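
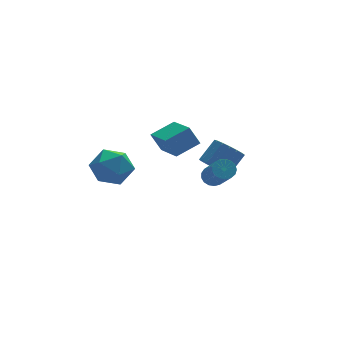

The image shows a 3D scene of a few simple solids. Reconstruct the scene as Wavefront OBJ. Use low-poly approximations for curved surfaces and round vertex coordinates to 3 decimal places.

v 2.098 2.96 0.428
v 2.673 2.408 0.134
v 3.578 2.847 1.079
v 3.002 3.4 1.372
v 2.739 2.744 -0.086
v 3.644 3.183 0.859
v 2.659 3.129 -0.188
v 3.563 3.569 0.757
v 2.449 3.476 -0.149
v 3.354 3.916 0.796
v 2.16 3.704 0.022
v 3.064 4.144 0.967
v 1.856 3.763 0.286
v 2.76 4.202 1.231
v 1.607 3.637 0.582
v 2.512 4.077 1.527
v 1.471 3.356 0.843
v 2.376 3.796 1.788
v 1.478 2.985 1.009
v 2.383 3.424 1.954
v 1.628 2.608 1.042
v 2.532 3.047 1.987
v 1.885 2.311 0.934
v 2.789 2.751 1.878
v 2.19 2.164 0.71
v 3.095 2.603 1.654
v 2.475 2.198 0.421
v 3.38 2.638 1.366
v 1.069 0.012 1.857
v 1.625 -0.075 1.762
v 1.626 -1.638 3.209
v 1.071 -1.552 3.303
v 1.621 0.11 1.963
v 1.622 -1.453 3.409
v 1.49 0.273 2.138
v 1.491 -1.29 3.585
v 1.264 0.376 2.25
v 1.265 -1.187 3.697
v 0.992 0.395 2.271
v 0.993 -1.168 3.718
v 0.739 0.327 2.197
v 0.74 -1.236 3.644
v 0.561 0.186 2.046
v 0.562 -1.377 3.492
v 0.5 0.006 1.85
v 0.501 -1.558 3.297
v 0.569 -0.174 1.657
v 0.57 -1.737 3.104
v 0.753 -0.311 1.509
v 0.754 -1.874 2.956
v 1.009 -0.374 1.441
v 1.01 -1.937 2.888
v 1.28 -0.348 1.468
v 1.281 -1.911 2.915
v 1.502 -0.241 1.584
v 1.503 -1.804 3.031
v 0.105 2.585 1.787
v -0.345 2.876 2.759
v -0.079 4.448 1.144
v -0.529 4.739 2.117
v 1.369 2.881 2.283
v 0.919 3.172 3.256
v 1.185 4.744 1.641
v 0.735 5.035 2.613
v -3.166 3.273 1.792
v -2.315 2.769 2.35
v -3.925 1.631 1.47
v -3.074 1.127 2.028
v -3.83 1.758 2.594
v -3.36 2.773 2.793
v -2.88 1.627 1.027
v -2.41 2.642 1.226
v -2.138 1.752 1.877
v -2.725 1.833 2.846
v -3.515 2.567 0.974
v -4.102 2.648 1.943
f 2 1 5
f 2 5 3
f 3 5 6
f 3 6 4
f 5 1 7
f 5 7 6
f 6 7 8
f 6 8 4
f 7 1 9
f 7 9 8
f 8 9 10
f 8 10 4
f 9 1 11
f 9 11 10
f 10 11 12
f 10 12 4
f 11 1 13
f 11 13 12
f 12 13 14
f 12 14 4
f 13 1 15
f 13 15 14
f 14 15 16
f 14 16 4
f 15 1 17
f 15 17 16
f 16 17 18
f 16 18 4
f 17 1 19
f 17 19 18
f 18 19 20
f 18 20 4
f 19 1 21
f 19 21 20
f 20 21 22
f 20 22 4
f 21 1 23
f 21 23 22
f 22 23 24
f 22 24 4
f 23 1 25
f 23 25 24
f 24 25 26
f 24 26 4
f 25 1 27
f 25 27 26
f 26 27 28
f 26 28 4
f 27 1 2
f 27 2 28
f 28 2 3
f 28 3 4
f 30 29 33
f 30 33 31
f 31 33 34
f 31 34 32
f 33 29 35
f 33 35 34
f 34 35 36
f 34 36 32
f 35 29 37
f 35 37 36
f 36 37 38
f 36 38 32
f 37 29 39
f 37 39 38
f 38 39 40
f 38 40 32
f 39 29 41
f 39 41 40
f 40 41 42
f 40 42 32
f 41 29 43
f 41 43 42
f 42 43 44
f 42 44 32
f 43 29 45
f 43 45 44
f 44 45 46
f 44 46 32
f 45 29 47
f 45 47 46
f 46 47 48
f 46 48 32
f 47 29 49
f 47 49 48
f 48 49 50
f 48 50 32
f 49 29 51
f 49 51 50
f 50 51 52
f 50 52 32
f 51 29 53
f 51 53 52
f 52 53 54
f 52 54 32
f 53 29 55
f 53 55 54
f 54 55 56
f 54 56 32
f 55 29 30
f 55 30 56
f 56 30 31
f 56 31 32
f 58 60 57
f 61 58 57
f 57 60 59
f 59 61 57
f 58 64 60
f 62 58 61
f 62 64 58
f 60 64 59
f 63 61 59
f 59 64 63
f 63 62 61
f 64 62 63
f 65 76 70
f 65 70 66
f 65 66 72
f 65 72 75
f 65 75 76
f 66 70 74
f 70 76 69
f 76 75 67
f 75 72 71
f 72 66 73
f 68 74 69
f 68 69 67
f 68 67 71
f 68 71 73
f 68 73 74
f 69 74 70
f 67 69 76
f 71 67 75
f 73 71 72
f 74 73 66



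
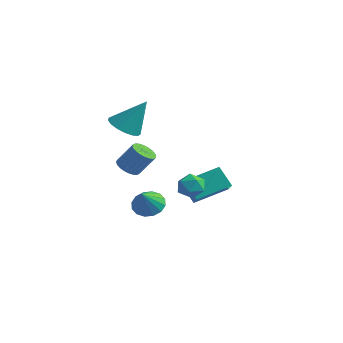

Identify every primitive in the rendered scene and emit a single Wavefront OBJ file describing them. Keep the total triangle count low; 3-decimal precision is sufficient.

v -1.389 -2.632 0.144
v -0.739 -2.815 -0.158
v -0.02 -2.29 1.074
v -0.671 -2.108 1.376
v -0.771 -2.544 -0.254
v -0.053 -2.019 0.978
v -0.898 -2.287 -0.289
v -0.18 -1.762 0.943
v -1.1 -2.083 -0.259
v -0.382 -1.558 0.974
v -1.346 -1.962 -0.167
v -0.627 -1.437 1.065
v -1.598 -1.944 -0.028
v -0.88 -1.419 1.204
v -1.819 -2.03 0.137
v -1.1 -1.505 1.37
v -1.974 -2.208 0.304
v -1.255 -1.683 1.536
v -2.04 -2.45 0.446
v -1.321 -1.925 1.678
v -2.007 -2.721 0.542
v -1.289 -2.196 1.774
v -1.88 -2.978 0.577
v -1.162 -2.453 1.809
v -1.678 -3.182 0.546
v -0.96 -2.657 1.779
v -1.433 -3.303 0.455
v -0.714 -2.778 1.687
v -1.18 -3.321 0.316
v -0.462 -2.796 1.548
v -0.96 -3.235 0.15
v -0.241 -2.71 1.383
v -0.805 -3.057 -0.016
v -0.086 -2.532 1.216
v 2.081 -1.748 -0.021
v 2.818 -0.007 0.744
v 0.685 -0.744 -0.962
v 1.422 0.997 -0.196
v 2.918 -1.617 -1.124
v 3.655 0.124 -0.358
v 1.522 -0.613 -2.064
v 2.259 1.128 -1.299
v 3.192 -2.561 -0.229
v 3.814 -2.023 -0.108
v 3.626 -3.297 0.808
v 4.248 -2.759 0.929
v 3.465 -2.531 1.086
v 3.197 -2.076 0.445
v 4.243 -3.244 0.255
v 3.975 -2.789 -0.386
v 4.463 -2.445 0.191
v 3.982 -2.005 0.705
v 3.458 -3.315 -0.005
v 2.977 -2.875 0.509
v -1.998 -0.775 -3.217
v -1.281 -1.004 -3.796
v -1.342 -1.785 -2.003
v -1.125 -0.608 -3.551
v -1.202 -0.256 -3.216
v -1.493 -0.044 -2.881
v -1.919 -0.027 -2.636
v -2.367 -0.21 -2.547
v -2.715 -0.545 -2.637
v -2.872 -0.941 -2.882
v -2.794 -1.293 -3.217
v -2.504 -1.506 -3.552
v -2.078 -1.523 -3.797
v -1.63 -1.339 -3.886
v -1.715 -2.602 2.961
v -0.791 -2.801 2.632
v -0.885 -1.758 4.779
v -0.879 -2.36 2.467
v -1.158 -1.975 2.416
v -1.565 -1.733 2.489
v -2.006 -1.691 2.67
v -2.38 -1.857 2.918
v -2.602 -2.194 3.176
v -2.62 -2.625 3.384
v -2.431 -3.05 3.495
v -2.078 -3.373 3.484
v -1.642 -3.519 3.353
v -1.222 -3.455 3.132
v -0.915 -3.196 2.872
f 2 1 5
f 2 5 3
f 3 5 6
f 3 6 4
f 5 1 7
f 5 7 6
f 6 7 8
f 6 8 4
f 7 1 9
f 7 9 8
f 8 9 10
f 8 10 4
f 9 1 11
f 9 11 10
f 10 11 12
f 10 12 4
f 11 1 13
f 11 13 12
f 12 13 14
f 12 14 4
f 13 1 15
f 13 15 14
f 14 15 16
f 14 16 4
f 15 1 17
f 15 17 16
f 16 17 18
f 16 18 4
f 17 1 19
f 17 19 18
f 18 19 20
f 18 20 4
f 19 1 21
f 19 21 20
f 20 21 22
f 20 22 4
f 21 1 23
f 21 23 22
f 22 23 24
f 22 24 4
f 23 1 25
f 23 25 24
f 24 25 26
f 24 26 4
f 25 1 27
f 25 27 26
f 26 27 28
f 26 28 4
f 27 1 29
f 27 29 28
f 28 29 30
f 28 30 4
f 29 1 31
f 29 31 30
f 30 31 32
f 30 32 4
f 31 1 33
f 31 33 32
f 32 33 34
f 32 34 4
f 33 1 2
f 33 2 34
f 34 2 3
f 34 3 4
f 36 38 35
f 39 36 35
f 35 38 37
f 37 39 35
f 36 42 38
f 40 36 39
f 40 42 36
f 38 42 37
f 41 39 37
f 37 42 41
f 41 40 39
f 42 40 41
f 43 54 48
f 43 48 44
f 43 44 50
f 43 50 53
f 43 53 54
f 44 48 52
f 48 54 47
f 54 53 45
f 53 50 49
f 50 44 51
f 46 52 47
f 46 47 45
f 46 45 49
f 46 49 51
f 46 51 52
f 47 52 48
f 45 47 54
f 49 45 53
f 51 49 50
f 52 51 44
f 56 55 58
f 56 58 57
f 58 55 59
f 58 59 57
f 59 55 60
f 59 60 57
f 60 55 61
f 60 61 57
f 61 55 62
f 61 62 57
f 62 55 63
f 62 63 57
f 63 55 64
f 63 64 57
f 64 55 65
f 64 65 57
f 65 55 66
f 65 66 57
f 66 55 67
f 66 67 57
f 67 55 68
f 67 68 57
f 68 55 56
f 68 56 57
f 70 69 72
f 70 72 71
f 72 69 73
f 72 73 71
f 73 69 74
f 73 74 71
f 74 69 75
f 74 75 71
f 75 69 76
f 75 76 71
f 76 69 77
f 76 77 71
f 77 69 78
f 77 78 71
f 78 69 79
f 78 79 71
f 79 69 80
f 79 80 71
f 80 69 81
f 80 81 71
f 81 69 82
f 81 82 71
f 82 69 83
f 82 83 71
f 83 69 70
f 83 70 71



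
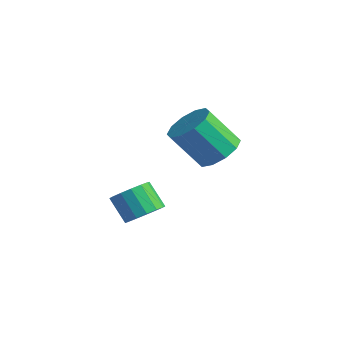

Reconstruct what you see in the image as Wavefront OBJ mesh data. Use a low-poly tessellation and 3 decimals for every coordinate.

v 1.354 -0.057 -1.866
v 1.846 -0.39 -1.443
v 1.099 -0.437 -0.61
v 0.606 -0.103 -1.034
v 1.895 -0.021 -1.378
v 1.148 -0.068 -0.545
v 1.799 0.339 -1.444
v 1.052 0.292 -0.612
v 1.584 0.592 -1.623
v 0.836 0.545 -0.791
v 1.307 0.672 -1.868
v 0.559 0.625 -1.035
v 1.042 0.556 -2.112
v 0.295 0.51 -1.279
v 0.861 0.277 -2.29
v 0.114 0.23 -1.457
v 0.812 -0.092 -2.355
v 0.065 -0.139 -1.522
v 0.908 -0.452 -2.288
v 0.161 -0.499 -1.456
v 1.124 -0.705 -2.109
v 0.376 -0.752 -1.277
v 1.401 -0.785 -1.865
v 0.653 -0.832 -1.032
v 1.665 -0.67 -1.621
v 0.918 -0.716 -0.788
v 3.048 1.615 1.22
v 3.519 0.92 1.091
v 2.824 0.21 2.37
v 2.352 0.905 2.5
v 3.785 1.239 1.412
v 3.09 0.529 2.692
v 3.77 1.701 1.661
v 3.074 0.991 2.94
v 3.478 2.131 1.741
v 2.783 1.421 3.02
v 3.022 2.364 1.622
v 2.327 1.654 2.901
v 2.576 2.31 1.35
v 1.881 1.6 2.629
v 2.31 1.991 1.028
v 1.615 1.281 2.308
v 2.326 1.529 0.78
v 1.63 0.819 2.059
v 2.617 1.099 0.7
v 1.922 0.389 1.979
v 3.073 0.866 0.819
v 2.378 0.156 2.098
f 2 1 5
f 2 5 3
f 3 5 6
f 3 6 4
f 5 1 7
f 5 7 6
f 6 7 8
f 6 8 4
f 7 1 9
f 7 9 8
f 8 9 10
f 8 10 4
f 9 1 11
f 9 11 10
f 10 11 12
f 10 12 4
f 11 1 13
f 11 13 12
f 12 13 14
f 12 14 4
f 13 1 15
f 13 15 14
f 14 15 16
f 14 16 4
f 15 1 17
f 15 17 16
f 16 17 18
f 16 18 4
f 17 1 19
f 17 19 18
f 18 19 20
f 18 20 4
f 19 1 21
f 19 21 20
f 20 21 22
f 20 22 4
f 21 1 23
f 21 23 22
f 22 23 24
f 22 24 4
f 23 1 25
f 23 25 24
f 24 25 26
f 24 26 4
f 25 1 2
f 25 2 26
f 26 2 3
f 26 3 4
f 28 27 31
f 28 31 29
f 29 31 32
f 29 32 30
f 31 27 33
f 31 33 32
f 32 33 34
f 32 34 30
f 33 27 35
f 33 35 34
f 34 35 36
f 34 36 30
f 35 27 37
f 35 37 36
f 36 37 38
f 36 38 30
f 37 27 39
f 37 39 38
f 38 39 40
f 38 40 30
f 39 27 41
f 39 41 40
f 40 41 42
f 40 42 30
f 41 27 43
f 41 43 42
f 42 43 44
f 42 44 30
f 43 27 45
f 43 45 44
f 44 45 46
f 44 46 30
f 45 27 47
f 45 47 46
f 46 47 48
f 46 48 30
f 47 27 28
f 47 28 48
f 48 28 29
f 48 29 30



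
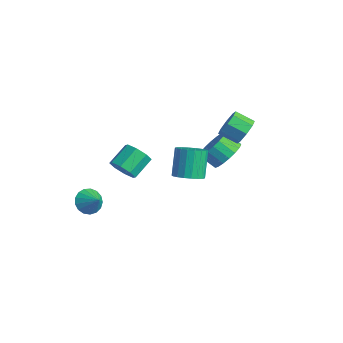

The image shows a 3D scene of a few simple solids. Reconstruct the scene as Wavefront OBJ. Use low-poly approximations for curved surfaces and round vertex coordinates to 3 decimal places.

v 0.873 2.939 2.124
v 1.474 2.553 2.527
v 0.708 1.914 3.058
v 0.107 2.301 2.656
v 1.265 3.059 2.834
v 0.5 2.42 3.366
v 0.827 3.495 2.726
v 0.061 2.856 3.257
v 0.415 3.605 2.265
v -0.351 2.966 2.796
v 0.272 3.326 1.722
v -0.494 2.687 2.253
v 0.48 2.82 1.414
v -0.285 2.181 1.946
v 0.919 2.384 1.523
v 0.153 1.745 2.054
v 1.331 2.274 1.984
v 0.565 1.635 2.515
v -3.309 -1.819 -1.513
v -2.528 -1.815 -1.203
v -2.83 -0.657 -0.457
v -3.611 -0.661 -0.767
v -2.578 -1.478 -1.747
v -2.88 -0.319 -1.002
v -3.057 -1.34 -2.155
v -3.358 -0.182 -1.41
v -3.683 -1.483 -2.186
v -3.984 -0.325 -1.441
v -4.09 -1.823 -1.823
v -4.392 -0.665 -1.077
v -4.04 -2.161 -1.278
v -4.342 -1.002 -0.533
v -3.562 -2.298 -0.87
v -3.863 -1.14 -0.125
v -2.936 -2.155 -0.839
v -3.237 -0.997 -0.094
v -3.988 -3.481 -3.752
v -3.502 -3.698 -4.375
v -3.092 -3.379 -3.088
v -3.524 -3.307 -4.405
v -3.653 -2.957 -4.285
v -3.859 -2.726 -4.043
v -4.094 -2.669 -3.735
v -4.305 -2.797 -3.43
v -4.444 -3.083 -3.199
v -4.478 -3.46 -3.094
v -4.399 -3.841 -3.14
v -4.227 -4.141 -3.327
v -4 -4.289 -3.61
v -3.77 -4.252 -3.926
v -3.59 -4.039 -4.203
v -1.242 3.339 -1.184
v -0.566 2.589 -1.046
v -1.281 2.071 -0.357
v -1.958 2.821 -0.496
v -0.46 2.882 -0.716
v -1.175 2.364 -0.027
v -0.51 3.266 -0.479
v -1.225 2.748 0.21
v -0.704 3.664 -0.381
v -1.419 3.146 0.308
v -1.005 3.998 -0.443
v -1.72 3.48 0.246
v -1.353 4.201 -0.651
v -2.069 3.683 0.038
v -1.68 4.234 -0.965
v -2.395 3.716 -0.276
v -1.919 4.089 -1.323
v -2.634 3.571 -0.634
v -2.025 3.796 -1.653
v -2.74 3.278 -0.964
v -1.975 3.412 -1.89
v -2.69 2.894 -1.201
v -1.781 3.014 -1.988
v -2.496 2.496 -1.299
v -1.48 2.68 -1.926
v -2.195 2.162 -1.237
v -1.131 2.477 -1.718
v -1.847 1.959 -1.029
v -0.805 2.444 -1.404
v -1.52 1.926 -0.715
v 1.714 -1.076 0.928
v 2.215 -0.429 0.878
v 1.567 0.183 2.302
v 1.066 -0.464 2.352
v 1.919 -0.317 0.695
v 1.272 0.295 2.12
v 1.583 -0.355 0.559
v 0.935 0.256 1.983
v 1.273 -0.536 0.496
v 0.625 0.075 1.92
v 1.05 -0.824 0.518
v 0.402 -0.213 1.942
v 0.958 -1.162 0.621
v 0.31 -0.551 2.046
v 1.017 -1.483 0.785
v 0.369 -0.871 2.21
v 1.213 -1.723 0.978
v 0.565 -1.111 2.402
v 1.508 -1.835 1.16
v 0.861 -1.223 2.585
v 1.845 -1.796 1.297
v 1.197 -1.185 2.721
v 2.155 -1.615 1.36
v 1.507 -1.004 2.784
v 2.378 -1.327 1.338
v 1.73 -0.716 2.762
v 2.47 -0.989 1.234
v 1.822 -0.378 2.659
v 2.411 -0.669 1.07
v 1.763 -0.057 2.495
f 2 1 5
f 2 5 3
f 3 5 6
f 3 6 4
f 5 1 7
f 5 7 6
f 6 7 8
f 6 8 4
f 7 1 9
f 7 9 8
f 8 9 10
f 8 10 4
f 9 1 11
f 9 11 10
f 10 11 12
f 10 12 4
f 11 1 13
f 11 13 12
f 12 13 14
f 12 14 4
f 13 1 15
f 13 15 14
f 14 15 16
f 14 16 4
f 15 1 17
f 15 17 16
f 16 17 18
f 16 18 4
f 17 1 2
f 17 2 18
f 18 2 3
f 18 3 4
f 20 19 23
f 20 23 21
f 21 23 24
f 21 24 22
f 23 19 25
f 23 25 24
f 24 25 26
f 24 26 22
f 25 19 27
f 25 27 26
f 26 27 28
f 26 28 22
f 27 19 29
f 27 29 28
f 28 29 30
f 28 30 22
f 29 19 31
f 29 31 30
f 30 31 32
f 30 32 22
f 31 19 33
f 31 33 32
f 32 33 34
f 32 34 22
f 33 19 35
f 33 35 34
f 34 35 36
f 34 36 22
f 35 19 20
f 35 20 36
f 36 20 21
f 36 21 22
f 38 37 40
f 38 40 39
f 40 37 41
f 40 41 39
f 41 37 42
f 41 42 39
f 42 37 43
f 42 43 39
f 43 37 44
f 43 44 39
f 44 37 45
f 44 45 39
f 45 37 46
f 45 46 39
f 46 37 47
f 46 47 39
f 47 37 48
f 47 48 39
f 48 37 49
f 48 49 39
f 49 37 50
f 49 50 39
f 50 37 51
f 50 51 39
f 51 37 38
f 51 38 39
f 53 52 56
f 53 56 54
f 54 56 57
f 54 57 55
f 56 52 58
f 56 58 57
f 57 58 59
f 57 59 55
f 58 52 60
f 58 60 59
f 59 60 61
f 59 61 55
f 60 52 62
f 60 62 61
f 61 62 63
f 61 63 55
f 62 52 64
f 62 64 63
f 63 64 65
f 63 65 55
f 64 52 66
f 64 66 65
f 65 66 67
f 65 67 55
f 66 52 68
f 66 68 67
f 67 68 69
f 67 69 55
f 68 52 70
f 68 70 69
f 69 70 71
f 69 71 55
f 70 52 72
f 70 72 71
f 71 72 73
f 71 73 55
f 72 52 74
f 72 74 73
f 73 74 75
f 73 75 55
f 74 52 76
f 74 76 75
f 75 76 77
f 75 77 55
f 76 52 78
f 76 78 77
f 77 78 79
f 77 79 55
f 78 52 80
f 78 80 79
f 79 80 81
f 79 81 55
f 80 52 53
f 80 53 81
f 81 53 54
f 81 54 55
f 83 82 86
f 83 86 84
f 84 86 87
f 84 87 85
f 86 82 88
f 86 88 87
f 87 88 89
f 87 89 85
f 88 82 90
f 88 90 89
f 89 90 91
f 89 91 85
f 90 82 92
f 90 92 91
f 91 92 93
f 91 93 85
f 92 82 94
f 92 94 93
f 93 94 95
f 93 95 85
f 94 82 96
f 94 96 95
f 95 96 97
f 95 97 85
f 96 82 98
f 96 98 97
f 97 98 99
f 97 99 85
f 98 82 100
f 98 100 99
f 99 100 101
f 99 101 85
f 100 82 102
f 100 102 101
f 101 102 103
f 101 103 85
f 102 82 104
f 102 104 103
f 103 104 105
f 103 105 85
f 104 82 106
f 104 106 105
f 105 106 107
f 105 107 85
f 106 82 108
f 106 108 107
f 107 108 109
f 107 109 85
f 108 82 110
f 108 110 109
f 109 110 111
f 109 111 85
f 110 82 83
f 110 83 111
f 111 83 84
f 111 84 85



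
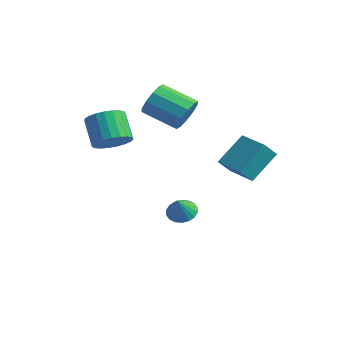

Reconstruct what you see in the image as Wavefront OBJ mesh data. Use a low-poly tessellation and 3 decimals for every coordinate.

v 2.819 2.989 -0.348
v 2.633 2.228 0.561
v 3.049 4.605 1.052
v 2.864 3.843 1.961
v 4.616 2.657 -0.261
v 4.431 1.895 0.648
v 4.847 4.272 1.139
v 4.661 3.511 2.048
v -1.335 -1.405 1.962
v -0.495 -1.16 2.612
v -1.646 -0.549 3.868
v -2.485 -0.795 3.218
v -0.547 -0.776 2.377
v -1.698 -0.165 3.633
v -0.736 -0.501 2.07
v -1.887 0.11 3.327
v -1.028 -0.382 1.745
v -2.179 0.229 3.001
v -1.373 -0.44 1.457
v -2.524 0.171 2.713
v -1.712 -0.665 1.256
v -2.863 -0.054 2.513
v -1.985 -1.018 1.178
v -3.136 -0.407 2.434
v -2.146 -1.438 1.235
v -3.297 -0.827 2.491
v -2.166 -1.852 1.417
v -3.317 -1.242 2.674
v -2.043 -2.189 1.694
v -3.194 -1.579 2.951
v -1.797 -2.391 2.017
v -2.948 -1.78 3.274
v -1.471 -2.422 2.331
v -2.622 -1.811 3.587
v -1.122 -2.277 2.58
v -2.273 -1.666 3.837
v -0.809 -1.982 2.723
v -1.96 -1.371 3.98
v -0.587 -1.587 2.734
v -1.738 -0.976 3.991
v -0.568 3.389 2.411
v -0.035 2.864 3.19
v -1.939 2.206 4.048
v -2.472 2.731 3.269
v -0.154 3.485 3.404
v -2.058 2.827 4.262
v -0.43 4.07 3.238
v -2.335 3.412 4.096
v -0.76 4.394 2.756
v -2.664 3.736 3.615
v -1.016 4.335 2.143
v -2.92 3.677 3.001
v -1.101 3.914 1.632
v -3.005 3.256 2.49
v -0.982 3.293 1.418
v -2.886 2.635 2.276
v -0.705 2.708 1.584
v -2.61 2.05 2.442
v -0.376 2.384 2.065
v -2.28 1.726 2.924
v -0.12 2.443 2.679
v -2.024 1.785 3.537
v 0.385 1.95 -3.954
v 1.148 2.343 -3.904
v 0.655 1.27 -2.726
v 0.916 2.585 -3.719
v 0.579 2.701 -3.581
v 0.203 2.668 -3.516
v -0.137 2.493 -3.538
v -0.373 2.211 -3.643
v -0.46 1.877 -3.809
v -0.379 1.558 -4.004
v -0.146 1.316 -4.189
v 0.191 1.2 -4.327
v 0.567 1.233 -4.392
v 0.907 1.408 -4.37
v 1.143 1.69 -4.265
v 1.229 2.024 -4.099
f 2 4 1
f 5 2 1
f 1 4 3
f 3 5 1
f 2 8 4
f 6 2 5
f 6 8 2
f 4 8 3
f 7 5 3
f 3 8 7
f 7 6 5
f 8 6 7
f 10 9 13
f 10 13 11
f 11 13 14
f 11 14 12
f 13 9 15
f 13 15 14
f 14 15 16
f 14 16 12
f 15 9 17
f 15 17 16
f 16 17 18
f 16 18 12
f 17 9 19
f 17 19 18
f 18 19 20
f 18 20 12
f 19 9 21
f 19 21 20
f 20 21 22
f 20 22 12
f 21 9 23
f 21 23 22
f 22 23 24
f 22 24 12
f 23 9 25
f 23 25 24
f 24 25 26
f 24 26 12
f 25 9 27
f 25 27 26
f 26 27 28
f 26 28 12
f 27 9 29
f 27 29 28
f 28 29 30
f 28 30 12
f 29 9 31
f 29 31 30
f 30 31 32
f 30 32 12
f 31 9 33
f 31 33 32
f 32 33 34
f 32 34 12
f 33 9 35
f 33 35 34
f 34 35 36
f 34 36 12
f 35 9 37
f 35 37 36
f 36 37 38
f 36 38 12
f 37 9 39
f 37 39 38
f 38 39 40
f 38 40 12
f 39 9 10
f 39 10 40
f 40 10 11
f 40 11 12
f 42 41 45
f 42 45 43
f 43 45 46
f 43 46 44
f 45 41 47
f 45 47 46
f 46 47 48
f 46 48 44
f 47 41 49
f 47 49 48
f 48 49 50
f 48 50 44
f 49 41 51
f 49 51 50
f 50 51 52
f 50 52 44
f 51 41 53
f 51 53 52
f 52 53 54
f 52 54 44
f 53 41 55
f 53 55 54
f 54 55 56
f 54 56 44
f 55 41 57
f 55 57 56
f 56 57 58
f 56 58 44
f 57 41 59
f 57 59 58
f 58 59 60
f 58 60 44
f 59 41 61
f 59 61 60
f 60 61 62
f 60 62 44
f 61 41 42
f 61 42 62
f 62 42 43
f 62 43 44
f 64 63 66
f 64 66 65
f 66 63 67
f 66 67 65
f 67 63 68
f 67 68 65
f 68 63 69
f 68 69 65
f 69 63 70
f 69 70 65
f 70 63 71
f 70 71 65
f 71 63 72
f 71 72 65
f 72 63 73
f 72 73 65
f 73 63 74
f 73 74 65
f 74 63 75
f 74 75 65
f 75 63 76
f 75 76 65
f 76 63 77
f 76 77 65
f 77 63 78
f 77 78 65
f 78 63 64
f 78 64 65



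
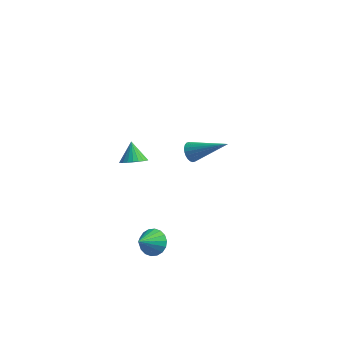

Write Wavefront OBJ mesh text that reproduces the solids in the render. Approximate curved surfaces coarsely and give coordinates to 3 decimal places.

v 2.129 3.429 -2.151
v 2.409 3.639 -2.613
v 3.951 3.471 -1.029
v 2.342 3.83 -2.512
v 2.243 3.959 -2.355
v 2.126 4.008 -2.168
v 2.01 3.969 -1.978
v 1.912 3.848 -1.814
v 1.847 3.662 -1.701
v 1.825 3.441 -1.657
v 1.849 3.218 -1.688
v 1.916 3.028 -1.79
v 2.016 2.898 -1.946
v 2.132 2.849 -2.134
v 2.249 2.888 -2.324
v 2.347 3.01 -2.488
v 2.411 3.195 -2.601
v 2.433 3.416 -2.645
v 1.152 -2.625 2.826
v 1.762 -2.605 3.052
v 0.848 -1.975 3.594
v 1.763 -2.411 2.888
v 1.672 -2.25 2.715
v 1.501 -2.145 2.559
v 1.277 -2.114 2.444
v 1.035 -2.16 2.387
v 0.81 -2.277 2.397
v 0.637 -2.447 2.472
v 0.543 -2.644 2.601
v 0.541 -2.838 2.765
v 0.633 -2.999 2.938
v 0.803 -3.104 3.094
v 1.027 -3.135 3.209
v 1.27 -3.089 3.266
v 1.495 -2.972 3.256
v 1.667 -2.802 3.181
v 1.888 -2.233 -3.691
v 2.559 -2.218 -3.38
v 1.472 -3.167 -2.749
v 2.398 -1.982 -3.217
v 2.136 -1.796 -3.147
v 1.824 -1.696 -3.185
v 1.525 -1.702 -3.323
v 1.298 -1.813 -3.534
v 1.188 -2.008 -3.776
v 1.216 -2.247 -4.001
v 1.377 -2.483 -4.164
v 1.64 -2.669 -4.234
v 1.951 -2.769 -4.196
v 2.25 -2.763 -4.058
v 2.477 -2.652 -3.847
v 2.588 -2.457 -3.605
f 2 1 4
f 2 4 3
f 4 1 5
f 4 5 3
f 5 1 6
f 5 6 3
f 6 1 7
f 6 7 3
f 7 1 8
f 7 8 3
f 8 1 9
f 8 9 3
f 9 1 10
f 9 10 3
f 10 1 11
f 10 11 3
f 11 1 12
f 11 12 3
f 12 1 13
f 12 13 3
f 13 1 14
f 13 14 3
f 14 1 15
f 14 15 3
f 15 1 16
f 15 16 3
f 16 1 17
f 16 17 3
f 17 1 18
f 17 18 3
f 18 1 2
f 18 2 3
f 20 19 22
f 20 22 21
f 22 19 23
f 22 23 21
f 23 19 24
f 23 24 21
f 24 19 25
f 24 25 21
f 25 19 26
f 25 26 21
f 26 19 27
f 26 27 21
f 27 19 28
f 27 28 21
f 28 19 29
f 28 29 21
f 29 19 30
f 29 30 21
f 30 19 31
f 30 31 21
f 31 19 32
f 31 32 21
f 32 19 33
f 32 33 21
f 33 19 34
f 33 34 21
f 34 19 35
f 34 35 21
f 35 19 36
f 35 36 21
f 36 19 20
f 36 20 21
f 38 37 40
f 38 40 39
f 40 37 41
f 40 41 39
f 41 37 42
f 41 42 39
f 42 37 43
f 42 43 39
f 43 37 44
f 43 44 39
f 44 37 45
f 44 45 39
f 45 37 46
f 45 46 39
f 46 37 47
f 46 47 39
f 47 37 48
f 47 48 39
f 48 37 49
f 48 49 39
f 49 37 50
f 49 50 39
f 50 37 51
f 50 51 39
f 51 37 52
f 51 52 39
f 52 37 38
f 52 38 39



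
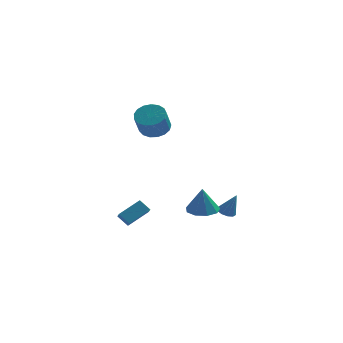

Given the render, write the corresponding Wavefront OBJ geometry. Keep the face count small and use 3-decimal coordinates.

v -3.507 2.511 -3.811
v -3.328 1.863 -3.341
v -2.412 3.379 -3.032
v -2.233 2.732 -2.562
v -2.867 2.248 -4.418
v -2.688 1.601 -3.948
v -1.772 3.117 -3.639
v -1.593 2.469 -3.169
v 1.49 1.787 -2.69
v 2.14 2.53 -2.605
v 1.47 1.613 -1.01
v 1.508 2.772 -2.588
v 0.867 2.553 -2.618
v 0.518 1.976 -2.683
v 0.624 1.311 -2.75
v 1.135 0.869 -2.79
v 1.812 0.856 -2.783
v 2.339 1.279 -2.733
v 2.468 1.94 -2.663
v -1.348 2.755 3.317
v -0.715 2.152 2.97
v -0.879 1.263 4.216
v -1.512 1.865 4.563
v -0.468 2.442 3.209
v -0.632 1.552 4.456
v -0.422 2.804 3.473
v -0.586 1.914 4.72
v -0.589 3.154 3.701
v -0.753 2.264 4.948
v -0.929 3.413 3.841
v -1.093 2.523 5.088
v -1.365 3.521 3.861
v -1.529 2.631 5.108
v -1.798 3.454 3.756
v -1.961 2.564 5.003
v -2.127 3.226 3.551
v -2.291 2.336 4.797
v -2.278 2.891 3.292
v -2.442 2.001 4.538
v -2.216 2.524 3.038
v -2.38 1.635 4.285
v -1.955 2.211 2.849
v -2.119 1.321 4.095
v -1.555 2.022 2.766
v -1.719 1.132 4.013
v -1.108 2.001 2.81
v -1.271 1.111 4.056
v 2.698 3.334 -3.494
v 3.256 3.307 -3.739
v 3.302 3.186 -2.106
v 3.178 3.668 -3.667
v 2.917 3.902 -3.528
v 2.573 3.919 -3.376
v 2.276 3.713 -3.27
v 2.141 3.361 -3.248
v 2.218 3 -3.321
v 2.48 2.766 -3.459
v 2.824 2.749 -3.611
v 3.121 2.955 -3.718
f 2 4 1
f 5 2 1
f 1 4 3
f 3 5 1
f 2 8 4
f 6 2 5
f 6 8 2
f 4 8 3
f 7 5 3
f 3 8 7
f 7 6 5
f 8 6 7
f 10 9 12
f 10 12 11
f 12 9 13
f 12 13 11
f 13 9 14
f 13 14 11
f 14 9 15
f 14 15 11
f 15 9 16
f 15 16 11
f 16 9 17
f 16 17 11
f 17 9 18
f 17 18 11
f 18 9 19
f 18 19 11
f 19 9 10
f 19 10 11
f 21 20 24
f 21 24 22
f 22 24 25
f 22 25 23
f 24 20 26
f 24 26 25
f 25 26 27
f 25 27 23
f 26 20 28
f 26 28 27
f 27 28 29
f 27 29 23
f 28 20 30
f 28 30 29
f 29 30 31
f 29 31 23
f 30 20 32
f 30 32 31
f 31 32 33
f 31 33 23
f 32 20 34
f 32 34 33
f 33 34 35
f 33 35 23
f 34 20 36
f 34 36 35
f 35 36 37
f 35 37 23
f 36 20 38
f 36 38 37
f 37 38 39
f 37 39 23
f 38 20 40
f 38 40 39
f 39 40 41
f 39 41 23
f 40 20 42
f 40 42 41
f 41 42 43
f 41 43 23
f 42 20 44
f 42 44 43
f 43 44 45
f 43 45 23
f 44 20 46
f 44 46 45
f 45 46 47
f 45 47 23
f 46 20 21
f 46 21 47
f 47 21 22
f 47 22 23
f 49 48 51
f 49 51 50
f 51 48 52
f 51 52 50
f 52 48 53
f 52 53 50
f 53 48 54
f 53 54 50
f 54 48 55
f 54 55 50
f 55 48 56
f 55 56 50
f 56 48 57
f 56 57 50
f 57 48 58
f 57 58 50
f 58 48 59
f 58 59 50
f 59 48 49
f 59 49 50



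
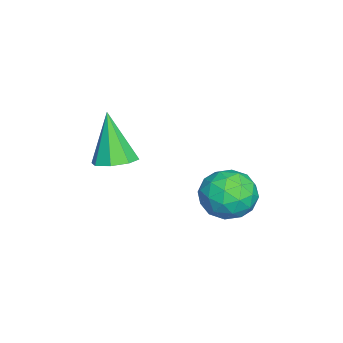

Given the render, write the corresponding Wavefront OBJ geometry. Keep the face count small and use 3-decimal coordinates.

v -0.8 2.403 -1.949
v -0.055 2.366 -1.253
v -0.865 0.754 -1.967
v -0.12 0.717 -1.271
v -1.043 1.066 -1.012
v -1.003 2.085 -1.001
v 0.083 1.035 -2.219
v 0.123 2.054 -2.208
v 0.49 1.52 -1.42
v -0.205 1.54 -0.674
v -0.715 1.58 -2.546
v -1.41 1.6 -1.8
v -0.421 2.529 -1.599
v -0.499 0.591 -1.621
v -1.041 0.796 -1.469
v -0.603 0.774 -1.06
v -0.979 2.364 -1.451
v -0.541 2.342 -1.042
v -1.122 1.579 -0.901
v -0.379 0.778 -2.178
v 0.059 0.756 -1.769
v -0.317 2.346 -2.16
v 0.121 2.324 -1.751
v 0.202 1.541 -2.319
v 0.337 2.01 -1.288
v 0.298 1.041 -1.299
v 0.418 1.228 -1.856
v 0.441 1.827 -1.849
v -0.072 2.022 -0.85
v -0.111 1.052 -0.861
v -0.653 1.258 -0.709
v -0.629 1.857 -0.702
v 0.248 1.525 -0.948
v -0.809 2.068 -2.359
v -0.848 1.098 -2.37
v -0.291 1.263 -2.518
v -0.267 1.862 -2.511
v -1.218 2.079 -1.921
v -1.257 1.11 -1.932
v -1.361 1.293 -1.371
v -1.338 1.892 -1.364
v -1.168 1.595 -2.272
v -0.132 -1.947 -0.209
v 0.405 -2.479 -0.128
v -0.768 -2.313 1.609
v 0.586 -1.953 0.042
v 0.347 -1.423 0.065
v -0.172 -1.2 -0.072
v -0.668 -1.414 -0.289
v -0.849 -1.94 -0.459
v -0.61 -2.47 -0.482
v -0.091 -2.693 -0.345
f 1 38 17
f 38 12 41
f 17 41 6
f 38 41 17
f 1 17 13
f 17 6 18
f 13 18 2
f 17 18 13
f 1 13 22
f 13 2 23
f 22 23 8
f 13 23 22
f 1 22 34
f 22 8 37
f 34 37 11
f 22 37 34
f 1 34 38
f 34 11 42
f 38 42 12
f 34 42 38
f 2 18 29
f 18 6 32
f 29 32 10
f 18 32 29
f 6 41 19
f 41 12 40
f 19 40 5
f 41 40 19
f 12 42 39
f 42 11 35
f 39 35 3
f 42 35 39
f 11 37 36
f 37 8 24
f 36 24 7
f 37 24 36
f 8 23 28
f 23 2 25
f 28 25 9
f 23 25 28
f 4 30 16
f 30 10 31
f 16 31 5
f 30 31 16
f 4 16 14
f 16 5 15
f 14 15 3
f 16 15 14
f 4 14 21
f 14 3 20
f 21 20 7
f 14 20 21
f 4 21 26
f 21 7 27
f 26 27 9
f 21 27 26
f 4 26 30
f 26 9 33
f 30 33 10
f 26 33 30
f 5 31 19
f 31 10 32
f 19 32 6
f 31 32 19
f 3 15 39
f 15 5 40
f 39 40 12
f 15 40 39
f 7 20 36
f 20 3 35
f 36 35 11
f 20 35 36
f 9 27 28
f 27 7 24
f 28 24 8
f 27 24 28
f 10 33 29
f 33 9 25
f 29 25 2
f 33 25 29
f 44 43 46
f 44 46 45
f 46 43 47
f 46 47 45
f 47 43 48
f 47 48 45
f 48 43 49
f 48 49 45
f 49 43 50
f 49 50 45
f 50 43 51
f 50 51 45
f 51 43 52
f 51 52 45
f 52 43 44
f 52 44 45



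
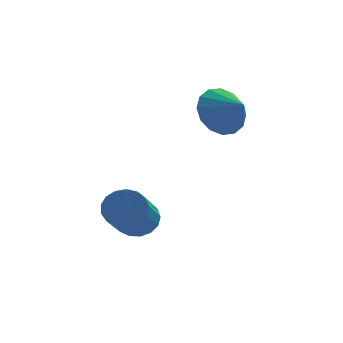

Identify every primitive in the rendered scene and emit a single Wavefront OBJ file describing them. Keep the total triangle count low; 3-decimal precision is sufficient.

v 2.407 0.771 0.908
v 3.16 0.875 0.169
v 3.093 -0.051 1.492
v 3.283 1.249 0.551
v 3.172 1.495 1.029
v 2.855 1.547 1.474
v 2.419 1.391 1.768
v 1.979 1.069 1.831
v 1.654 0.667 1.647
v 1.531 0.293 1.265
v 1.642 0.047 0.787
v 1.959 -0.005 0.342
v 2.395 0.151 0.048
v 2.835 0.473 -0.015
v -0.548 -1.5 -3.092
v -0.103 -1.968 -3.548
v -0.547 -3.567 -2.345
v -0.992 -3.1 -1.888
v 0.139 -1.839 -3.288
v -0.305 -3.438 -2.084
v 0.223 -1.632 -2.982
v -0.221 -3.231 -1.779
v 0.131 -1.396 -2.702
v -0.313 -2.995 -1.499
v -0.116 -1.183 -2.511
v -0.56 -2.782 -1.308
v -0.463 -1.043 -2.453
v -0.907 -2.642 -1.25
v -0.829 -1.008 -2.541
v -1.273 -2.607 -1.338
v -1.13 -1.086 -2.756
v -1.575 -2.685 -1.552
v -1.299 -1.258 -3.047
v -1.743 -2.857 -1.844
v -1.295 -1.486 -3.349
v -1.739 -3.086 -2.145
v -1.12 -1.718 -3.591
v -1.564 -3.317 -2.388
v -0.814 -1.899 -3.72
v -1.258 -3.498 -2.516
v -0.447 -1.989 -3.704
v -0.891 -3.588 -2.501
f 2 1 4
f 2 4 3
f 4 1 5
f 4 5 3
f 5 1 6
f 5 6 3
f 6 1 7
f 6 7 3
f 7 1 8
f 7 8 3
f 8 1 9
f 8 9 3
f 9 1 10
f 9 10 3
f 10 1 11
f 10 11 3
f 11 1 12
f 11 12 3
f 12 1 13
f 12 13 3
f 13 1 14
f 13 14 3
f 14 1 2
f 14 2 3
f 16 15 19
f 16 19 17
f 17 19 20
f 17 20 18
f 19 15 21
f 19 21 20
f 20 21 22
f 20 22 18
f 21 15 23
f 21 23 22
f 22 23 24
f 22 24 18
f 23 15 25
f 23 25 24
f 24 25 26
f 24 26 18
f 25 15 27
f 25 27 26
f 26 27 28
f 26 28 18
f 27 15 29
f 27 29 28
f 28 29 30
f 28 30 18
f 29 15 31
f 29 31 30
f 30 31 32
f 30 32 18
f 31 15 33
f 31 33 32
f 32 33 34
f 32 34 18
f 33 15 35
f 33 35 34
f 34 35 36
f 34 36 18
f 35 15 37
f 35 37 36
f 36 37 38
f 36 38 18
f 37 15 39
f 37 39 38
f 38 39 40
f 38 40 18
f 39 15 41
f 39 41 40
f 40 41 42
f 40 42 18
f 41 15 16
f 41 16 42
f 42 16 17
f 42 17 18



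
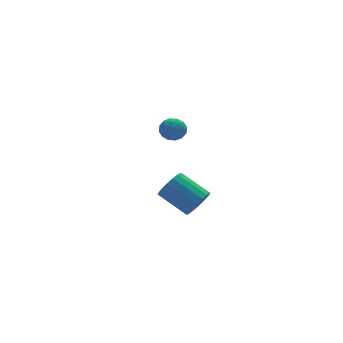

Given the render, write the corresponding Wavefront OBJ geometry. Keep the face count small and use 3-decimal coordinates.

v 0.812 -4.223 2.671
v 1.641 -4.011 3.189
v 0.617 -2.486 4.206
v -0.212 -2.697 3.689
v 1.678 -3.748 2.832
v 0.653 -2.223 3.849
v 1.543 -3.579 2.443
v 0.518 -2.054 3.46
v 1.263 -3.538 2.099
v 0.239 -2.013 3.116
v 0.894 -3.632 1.869
v -0.13 -2.107 2.886
v 0.509 -3.843 1.797
v -0.515 -2.318 2.814
v 0.184 -4.129 1.899
v -0.841 -2.604 2.916
v -0.017 -4.434 2.154
v -1.041 -2.909 3.171
v -0.053 -4.697 2.511
v -1.078 -3.172 3.528
v 0.082 -4.866 2.9
v -0.943 -3.341 3.917
v 0.361 -4.907 3.244
v -0.663 -3.382 4.261
v 0.73 -4.813 3.474
v -0.294 -3.288 4.491
v 1.115 -4.602 3.546
v 0.091 -3.077 4.563
v 1.441 -4.316 3.444
v 0.416 -2.791 4.461
v 2.21 4.046 3.669
v 2.707 4.415 4.299
v 3.313 3.225 3.281
v 3.81 3.594 3.911
v 3.139 3.063 4.131
v 2.457 3.571 4.371
v 3.563 4.069 3.209
v 2.881 4.577 3.449
v 3.543 4.429 4.015
v 3.28 3.808 4.585
v 2.74 3.832 2.995
v 2.477 3.211 3.565
v 2.362 4.303 4.018
v 3.658 3.337 3.562
v 3.264 3.025 3.691
v 3.556 3.242 4.062
v 2.215 3.807 4.06
v 2.507 4.024 4.431
v 2.76 3.229 4.332
v 3.513 3.616 3.149
v 3.805 3.833 3.52
v 2.464 4.398 3.518
v 2.756 4.615 3.889
v 3.26 4.411 3.248
v 3.145 4.528 4.222
v 3.793 4.045 3.994
v 3.648 4.324 3.581
v 3.248 4.623 3.722
v 2.991 4.163 4.557
v 3.639 3.68 4.329
v 3.245 3.368 4.458
v 2.844 3.667 4.599
v 3.482 4.171 4.39
v 2.381 3.96 3.251
v 3.029 3.477 3.023
v 3.176 3.973 2.981
v 2.775 4.272 3.122
v 2.227 3.595 3.586
v 2.875 3.112 3.358
v 2.772 3.017 3.858
v 2.372 3.316 3.999
v 2.538 3.469 3.19
f 2 1 5
f 2 5 3
f 3 5 6
f 3 6 4
f 5 1 7
f 5 7 6
f 6 7 8
f 6 8 4
f 7 1 9
f 7 9 8
f 8 9 10
f 8 10 4
f 9 1 11
f 9 11 10
f 10 11 12
f 10 12 4
f 11 1 13
f 11 13 12
f 12 13 14
f 12 14 4
f 13 1 15
f 13 15 14
f 14 15 16
f 14 16 4
f 15 1 17
f 15 17 16
f 16 17 18
f 16 18 4
f 17 1 19
f 17 19 18
f 18 19 20
f 18 20 4
f 19 1 21
f 19 21 20
f 20 21 22
f 20 22 4
f 21 1 23
f 21 23 22
f 22 23 24
f 22 24 4
f 23 1 25
f 23 25 24
f 24 25 26
f 24 26 4
f 25 1 27
f 25 27 26
f 26 27 28
f 26 28 4
f 27 1 29
f 27 29 28
f 28 29 30
f 28 30 4
f 29 1 2
f 29 2 30
f 30 2 3
f 30 3 4
f 31 68 47
f 68 42 71
f 47 71 36
f 68 71 47
f 31 47 43
f 47 36 48
f 43 48 32
f 47 48 43
f 31 43 52
f 43 32 53
f 52 53 38
f 43 53 52
f 31 52 64
f 52 38 67
f 64 67 41
f 52 67 64
f 31 64 68
f 64 41 72
f 68 72 42
f 64 72 68
f 32 48 59
f 48 36 62
f 59 62 40
f 48 62 59
f 36 71 49
f 71 42 70
f 49 70 35
f 71 70 49
f 42 72 69
f 72 41 65
f 69 65 33
f 72 65 69
f 41 67 66
f 67 38 54
f 66 54 37
f 67 54 66
f 38 53 58
f 53 32 55
f 58 55 39
f 53 55 58
f 34 60 46
f 60 40 61
f 46 61 35
f 60 61 46
f 34 46 44
f 46 35 45
f 44 45 33
f 46 45 44
f 34 44 51
f 44 33 50
f 51 50 37
f 44 50 51
f 34 51 56
f 51 37 57
f 56 57 39
f 51 57 56
f 34 56 60
f 56 39 63
f 60 63 40
f 56 63 60
f 35 61 49
f 61 40 62
f 49 62 36
f 61 62 49
f 33 45 69
f 45 35 70
f 69 70 42
f 45 70 69
f 37 50 66
f 50 33 65
f 66 65 41
f 50 65 66
f 39 57 58
f 57 37 54
f 58 54 38
f 57 54 58
f 40 63 59
f 63 39 55
f 59 55 32
f 63 55 59



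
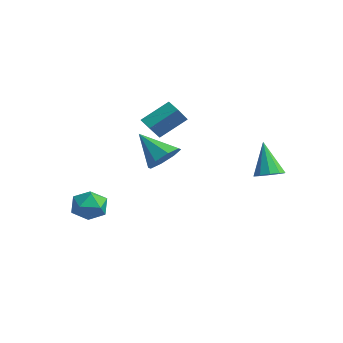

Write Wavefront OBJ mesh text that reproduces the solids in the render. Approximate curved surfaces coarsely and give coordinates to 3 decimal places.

v 2.325 -1.513 1.034
v 2.865 -1.018 1.8
v 0.975 -2.227 2.446
v 2.283 -0.552 1.48
v 1.726 -0.649 0.898
v 1.52 -1.252 0.396
v 1.785 -2.008 0.268
v 2.367 -2.474 0.588
v 2.924 -2.377 1.17
v 3.13 -1.774 1.672
v -0.813 -0.027 1.316
v -1.557 -0.139 1.691
v -0.454 1.431 2.464
v -1.198 1.319 2.839
v -0.162 -0.979 2.321
v -0.906 -1.091 2.696
v 0.197 0.479 3.469
v -0.547 0.367 3.844
v 4.238 3.453 -0.369
v 5.006 3.559 -0.045
v 3.382 3.607 1.609
v 4.816 4.027 -0.163
v 4.405 4.276 -0.36
v 3.93 4.211 -0.561
v 3.573 3.856 -0.688
v 3.47 3.347 -0.693
v 3.66 2.879 -0.574
v 4.071 2.63 -0.377
v 4.545 2.695 -0.177
v 4.902 3.05 -0.05
v -3.341 -3.511 -3.559
v -2.95 -2.988 -2.681
v -1.69 -3.772 -4.139
v -1.299 -3.249 -3.261
v -1.776 -4.227 -3.148
v -2.796 -4.065 -2.789
v -1.844 -2.695 -4.031
v -2.864 -2.533 -3.672
v -2.025 -2.484 -2.973
v -1.983 -3.43 -2.427
v -2.657 -3.33 -4.393
v -2.615 -4.276 -3.847
f 2 1 4
f 2 4 3
f 4 1 5
f 4 5 3
f 5 1 6
f 5 6 3
f 6 1 7
f 6 7 3
f 7 1 8
f 7 8 3
f 8 1 9
f 8 9 3
f 9 1 10
f 9 10 3
f 10 1 2
f 10 2 3
f 12 14 11
f 15 12 11
f 11 14 13
f 13 15 11
f 12 18 14
f 16 12 15
f 16 18 12
f 14 18 13
f 17 15 13
f 13 18 17
f 17 16 15
f 18 16 17
f 20 19 22
f 20 22 21
f 22 19 23
f 22 23 21
f 23 19 24
f 23 24 21
f 24 19 25
f 24 25 21
f 25 19 26
f 25 26 21
f 26 19 27
f 26 27 21
f 27 19 28
f 27 28 21
f 28 19 29
f 28 29 21
f 29 19 30
f 29 30 21
f 30 19 20
f 30 20 21
f 31 42 36
f 31 36 32
f 31 32 38
f 31 38 41
f 31 41 42
f 32 36 40
f 36 42 35
f 42 41 33
f 41 38 37
f 38 32 39
f 34 40 35
f 34 35 33
f 34 33 37
f 34 37 39
f 34 39 40
f 35 40 36
f 33 35 42
f 37 33 41
f 39 37 38
f 40 39 32



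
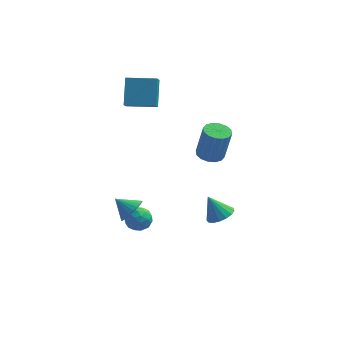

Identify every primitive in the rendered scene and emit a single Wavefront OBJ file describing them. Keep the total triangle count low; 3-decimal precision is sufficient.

v -0.349 -0.454 -3.425
v 0.274 -0.907 -3.037
v -0.794 -1.613 -4.063
v -0.171 -2.066 -3.675
v -0.826 -1.748 -3.212
v -0.55 -1.032 -2.818
v 0.03 -1.488 -4.282
v 0.306 -0.772 -3.888
v 0.508 -1.546 -3.567
v -0.021 -1.707 -2.905
v -0.499 -0.813 -4.195
v -1.028 -0.974 -3.533
v 0.002 -0.579 -3.175
v -0.522 -1.941 -3.925
v -0.906 -1.754 -3.653
v -0.541 -2.02 -3.424
v -0.483 -0.652 -3.046
v -0.117 -0.919 -2.818
v -0.763 -1.413 -2.921
v -0.403 -1.601 -4.282
v -0.037 -1.868 -4.054
v 0.021 -0.5 -3.676
v 0.386 -0.766 -3.447
v 0.243 -1.107 -4.179
v 0.505 -1.221 -3.258
v 0.244 -1.902 -3.633
v 0.362 -1.562 -3.99
v 0.524 -1.142 -3.759
v 0.194 -1.315 -2.87
v -0.067 -1.996 -3.244
v -0.452 -1.809 -2.972
v -0.29 -1.388 -2.741
v 0.332 -1.691 -3.181
v -0.453 -0.524 -3.856
v -0.714 -1.205 -4.23
v -0.23 -1.132 -4.359
v -0.068 -0.711 -4.128
v -0.764 -0.618 -3.467
v -1.025 -1.299 -3.842
v -1.044 -1.378 -3.341
v -0.882 -0.958 -3.11
v -0.852 -0.829 -3.919
v -0.23 -3.859 -0.649
v 0.314 -3.597 -0.023
v -1.19 -3.581 0.069
v 0.268 -3.309 -0.196
v 0.147 -3.104 -0.438
v -0.033 -3.014 -0.712
v -0.242 -3.053 -0.976
v -0.45 -3.214 -1.191
v -0.624 -3.474 -1.323
v -0.738 -3.792 -1.353
v -0.775 -4.121 -1.275
v -0.729 -4.409 -1.102
v -0.607 -4.614 -0.86
v -0.428 -4.704 -0.586
v -0.219 -4.665 -0.322
v -0.011 -4.503 -0.107
v 0.163 -4.244 0.025
v 0.277 -3.926 0.054
v 4.365 -0.798 -3.101
v 5.033 -1.179 -2.673
v 3.615 -0.582 -1.739
v 5.137 -0.771 -2.68
v 5.065 -0.369 -2.784
v 4.832 -0.066 -2.96
v 4.492 0.07 -3.169
v 4.123 0.007 -3.362
v 3.809 -0.241 -3.495
v 3.623 -0.616 -3.538
v 3.607 -1.033 -3.481
v 3.764 -1.396 -3.337
v 4.059 -1.622 -3.139
v 4.424 -1.66 -2.932
v 4.775 -1.5 -2.764
v -1.535 3.094 2.879
v -1.55 2.307 3.558
v -1.608 4.348 4.332
v -1.623 3.56 5.011
v 0.303 3.12 2.949
v 0.288 2.332 3.628
v 0.23 4.373 4.402
v 0.215 3.586 5.081
v 3.525 1.317 0.49
v 4.262 1.694 0.347
v 4.672 1.68 2.427
v 3.935 1.303 2.57
v 3.978 2.019 0.405
v 4.389 2.005 2.485
v 3.574 2.155 0.486
v 3.984 2.142 2.566
v 3.156 2.067 0.568
v 3.566 2.054 2.648
v 2.837 1.778 0.629
v 3.247 1.765 2.709
v 2.702 1.365 0.653
v 3.113 1.352 2.733
v 2.788 0.94 0.633
v 3.198 0.926 2.713
v 3.071 0.615 0.575
v 3.482 0.601 2.655
v 3.476 0.478 0.494
v 3.886 0.465 2.574
v 3.894 0.566 0.412
v 4.304 0.553 2.492
v 4.213 0.855 0.351
v 4.623 0.842 2.431
v 4.347 1.268 0.327
v 4.758 1.255 2.407
f 1 38 17
f 38 12 41
f 17 41 6
f 38 41 17
f 1 17 13
f 17 6 18
f 13 18 2
f 17 18 13
f 1 13 22
f 13 2 23
f 22 23 8
f 13 23 22
f 1 22 34
f 22 8 37
f 34 37 11
f 22 37 34
f 1 34 38
f 34 11 42
f 38 42 12
f 34 42 38
f 2 18 29
f 18 6 32
f 29 32 10
f 18 32 29
f 6 41 19
f 41 12 40
f 19 40 5
f 41 40 19
f 12 42 39
f 42 11 35
f 39 35 3
f 42 35 39
f 11 37 36
f 37 8 24
f 36 24 7
f 37 24 36
f 8 23 28
f 23 2 25
f 28 25 9
f 23 25 28
f 4 30 16
f 30 10 31
f 16 31 5
f 30 31 16
f 4 16 14
f 16 5 15
f 14 15 3
f 16 15 14
f 4 14 21
f 14 3 20
f 21 20 7
f 14 20 21
f 4 21 26
f 21 7 27
f 26 27 9
f 21 27 26
f 4 26 30
f 26 9 33
f 30 33 10
f 26 33 30
f 5 31 19
f 31 10 32
f 19 32 6
f 31 32 19
f 3 15 39
f 15 5 40
f 39 40 12
f 15 40 39
f 7 20 36
f 20 3 35
f 36 35 11
f 20 35 36
f 9 27 28
f 27 7 24
f 28 24 8
f 27 24 28
f 10 33 29
f 33 9 25
f 29 25 2
f 33 25 29
f 44 43 46
f 44 46 45
f 46 43 47
f 46 47 45
f 47 43 48
f 47 48 45
f 48 43 49
f 48 49 45
f 49 43 50
f 49 50 45
f 50 43 51
f 50 51 45
f 51 43 52
f 51 52 45
f 52 43 53
f 52 53 45
f 53 43 54
f 53 54 45
f 54 43 55
f 54 55 45
f 55 43 56
f 55 56 45
f 56 43 57
f 56 57 45
f 57 43 58
f 57 58 45
f 58 43 59
f 58 59 45
f 59 43 60
f 59 60 45
f 60 43 44
f 60 44 45
f 62 61 64
f 62 64 63
f 64 61 65
f 64 65 63
f 65 61 66
f 65 66 63
f 66 61 67
f 66 67 63
f 67 61 68
f 67 68 63
f 68 61 69
f 68 69 63
f 69 61 70
f 69 70 63
f 70 61 71
f 70 71 63
f 71 61 72
f 71 72 63
f 72 61 73
f 72 73 63
f 73 61 74
f 73 74 63
f 74 61 75
f 74 75 63
f 75 61 62
f 75 62 63
f 77 79 76
f 80 77 76
f 76 79 78
f 78 80 76
f 77 83 79
f 81 77 80
f 81 83 77
f 79 83 78
f 82 80 78
f 78 83 82
f 82 81 80
f 83 81 82
f 85 84 88
f 85 88 86
f 86 88 89
f 86 89 87
f 88 84 90
f 88 90 89
f 89 90 91
f 89 91 87
f 90 84 92
f 90 92 91
f 91 92 93
f 91 93 87
f 92 84 94
f 92 94 93
f 93 94 95
f 93 95 87
f 94 84 96
f 94 96 95
f 95 96 97
f 95 97 87
f 96 84 98
f 96 98 97
f 97 98 99
f 97 99 87
f 98 84 100
f 98 100 99
f 99 100 101
f 99 101 87
f 100 84 102
f 100 102 101
f 101 102 103
f 101 103 87
f 102 84 104
f 102 104 103
f 103 104 105
f 103 105 87
f 104 84 106
f 104 106 105
f 105 106 107
f 105 107 87
f 106 84 108
f 106 108 107
f 107 108 109
f 107 109 87
f 108 84 85
f 108 85 109
f 109 85 86
f 109 86 87



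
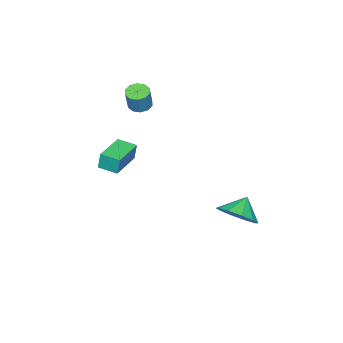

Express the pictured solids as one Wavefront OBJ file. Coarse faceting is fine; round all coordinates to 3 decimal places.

v 1.137 2.052 -2.112
v 1.724 2.651 -1.514
v 0.323 2.068 -1.328
v 1.373 3.029 -1.887
v 0.931 3.034 -2.345
v 0.568 2.664 -2.714
v 0.422 2.06 -2.854
v 0.549 1.453 -2.71
v 0.901 1.075 -2.337
v 1.343 1.07 -1.879
v 1.706 1.44 -1.51
v 1.851 2.044 -1.37
v 0.165 -3.803 2.587
v 0.613 -4.15 2.464
v 1.023 -4.004 3.551
v 0.575 -3.657 3.673
v 0.708 -3.814 2.384
v 1.118 -3.668 3.47
v 0.596 -3.473 2.38
v 1.005 -3.328 3.467
v 0.319 -3.259 2.456
v 0.728 -3.113 3.542
v -0.017 -3.252 2.582
v 0.393 -3.107 3.668
v -0.283 -3.456 2.709
v 0.127 -3.31 3.796
v -0.378 -3.792 2.79
v 0.032 -3.646 3.876
v -0.265 -4.132 2.793
v 0.144 -3.987 3.88
v 0.012 -4.347 2.718
v 0.421 -4.201 3.804
v 0.347 -4.353 2.592
v 0.757 -4.208 3.678
v 2.558 -3.487 0.788
v 2.527 -3.363 1.668
v 2.413 -2.558 0.651
v 2.383 -2.434 1.532
v 4.217 -3.226 0.808
v 4.187 -3.102 1.689
v 4.073 -2.297 0.672
v 4.042 -2.173 1.552
f 2 1 4
f 2 4 3
f 4 1 5
f 4 5 3
f 5 1 6
f 5 6 3
f 6 1 7
f 6 7 3
f 7 1 8
f 7 8 3
f 8 1 9
f 8 9 3
f 9 1 10
f 9 10 3
f 10 1 11
f 10 11 3
f 11 1 12
f 11 12 3
f 12 1 2
f 12 2 3
f 14 13 17
f 14 17 15
f 15 17 18
f 15 18 16
f 17 13 19
f 17 19 18
f 18 19 20
f 18 20 16
f 19 13 21
f 19 21 20
f 20 21 22
f 20 22 16
f 21 13 23
f 21 23 22
f 22 23 24
f 22 24 16
f 23 13 25
f 23 25 24
f 24 25 26
f 24 26 16
f 25 13 27
f 25 27 26
f 26 27 28
f 26 28 16
f 27 13 29
f 27 29 28
f 28 29 30
f 28 30 16
f 29 13 31
f 29 31 30
f 30 31 32
f 30 32 16
f 31 13 33
f 31 33 32
f 32 33 34
f 32 34 16
f 33 13 14
f 33 14 34
f 34 14 15
f 34 15 16
f 36 38 35
f 39 36 35
f 35 38 37
f 37 39 35
f 36 42 38
f 40 36 39
f 40 42 36
f 38 42 37
f 41 39 37
f 37 42 41
f 41 40 39
f 42 40 41



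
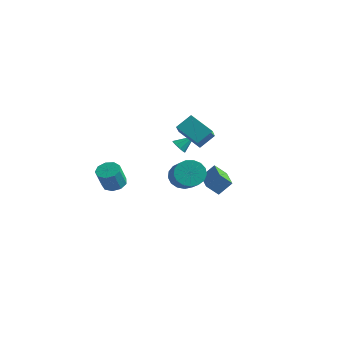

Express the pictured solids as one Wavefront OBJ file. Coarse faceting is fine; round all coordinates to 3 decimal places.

v -1.676 2.853 0.876
v -1.28 2.471 0.978
v -1.124 3.627 1.624
v -1.178 2.688 0.679
v -1.31 2.982 0.472
v -1.613 3.216 0.454
v -1.945 3.28 0.633
v -2.152 3.144 0.926
v -2.136 2.872 1.195
v -1.905 2.591 1.315
v -1.567 2.433 1.229
v 1.447 2.623 -1.93
v 0.91 2.138 -1.239
v 0.063 3.914 -2.099
v -0.473 3.429 -1.408
v 1.933 3.251 -1.112
v 1.397 2.766 -0.421
v 0.55 4.542 -1.281
v 0.013 4.057 -0.59
v 1.288 -0.323 0.737
v 1.625 -0.689 -0.038
v 2.888 -1.743 1.009
v 2.552 -1.377 1.783
v 1.872 -0.33 0.025
v 3.135 -1.384 1.072
v 1.985 0.03 0.251
v 3.249 -1.023 1.298
v 1.939 0.31 0.588
v 3.203 -0.744 1.635
v 1.744 0.444 0.959
v 3.007 -0.609 2.006
v 1.444 0.403 1.279
v 2.708 -0.65 2.326
v 1.109 0.196 1.475
v 2.372 -0.858 2.522
v 0.815 -0.131 1.501
v 2.078 -1.185 2.548
v 0.629 -0.501 1.353
v 1.892 -1.555 2.4
v 0.594 -0.831 1.063
v 1.858 -1.885 2.11
v 0.718 -1.044 0.698
v 1.982 -2.098 1.745
v 0.973 -1.093 0.342
v 2.237 -2.146 1.389
v 1.3 -0.964 0.077
v 2.564 -2.018 1.124
v -0.305 0.931 3.615
v 0.066 1.809 4.344
v -1.111 2.168 2.534
v -0.74 3.046 3.262
v 1.12 1.074 2.718
v 1.491 1.952 3.446
v 0.314 2.311 1.636
v 0.685 3.189 2.365
v -1.032 -3.558 0.718
v -0.655 -2.996 0.964
v -0.591 -3.599 2.248
v -0.968 -4.162 2.002
v -1.136 -2.916 1.025
v -1.073 -3.519 2.309
v -1.569 -3.136 0.943
v -1.506 -3.739 2.227
v -1.751 -3.554 0.756
v -1.687 -4.157 2.04
v -1.595 -3.974 0.551
v -1.532 -4.577 1.835
v -1.176 -4.2 0.424
v -1.113 -4.803 1.708
v -0.69 -4.125 0.435
v -0.626 -4.728 1.719
v -0.363 -3.786 0.578
v -0.3 -4.389 1.862
v -0.349 -3.34 0.787
v -0.286 -3.943 2.071
f 2 1 4
f 2 4 3
f 4 1 5
f 4 5 3
f 5 1 6
f 5 6 3
f 6 1 7
f 6 7 3
f 7 1 8
f 7 8 3
f 8 1 9
f 8 9 3
f 9 1 10
f 9 10 3
f 10 1 11
f 10 11 3
f 11 1 2
f 11 2 3
f 13 15 12
f 16 13 12
f 12 15 14
f 14 16 12
f 13 19 15
f 17 13 16
f 17 19 13
f 15 19 14
f 18 16 14
f 14 19 18
f 18 17 16
f 19 17 18
f 21 20 24
f 21 24 22
f 22 24 25
f 22 25 23
f 24 20 26
f 24 26 25
f 25 26 27
f 25 27 23
f 26 20 28
f 26 28 27
f 27 28 29
f 27 29 23
f 28 20 30
f 28 30 29
f 29 30 31
f 29 31 23
f 30 20 32
f 30 32 31
f 31 32 33
f 31 33 23
f 32 20 34
f 32 34 33
f 33 34 35
f 33 35 23
f 34 20 36
f 34 36 35
f 35 36 37
f 35 37 23
f 36 20 38
f 36 38 37
f 37 38 39
f 37 39 23
f 38 20 40
f 38 40 39
f 39 40 41
f 39 41 23
f 40 20 42
f 40 42 41
f 41 42 43
f 41 43 23
f 42 20 44
f 42 44 43
f 43 44 45
f 43 45 23
f 44 20 46
f 44 46 45
f 45 46 47
f 45 47 23
f 46 20 21
f 46 21 47
f 47 21 22
f 47 22 23
f 49 51 48
f 52 49 48
f 48 51 50
f 50 52 48
f 49 55 51
f 53 49 52
f 53 55 49
f 51 55 50
f 54 52 50
f 50 55 54
f 54 53 52
f 55 53 54
f 57 56 60
f 57 60 58
f 58 60 61
f 58 61 59
f 60 56 62
f 60 62 61
f 61 62 63
f 61 63 59
f 62 56 64
f 62 64 63
f 63 64 65
f 63 65 59
f 64 56 66
f 64 66 65
f 65 66 67
f 65 67 59
f 66 56 68
f 66 68 67
f 67 68 69
f 67 69 59
f 68 56 70
f 68 70 69
f 69 70 71
f 69 71 59
f 70 56 72
f 70 72 71
f 71 72 73
f 71 73 59
f 72 56 74
f 72 74 73
f 73 74 75
f 73 75 59
f 74 56 57
f 74 57 75
f 75 57 58
f 75 58 59



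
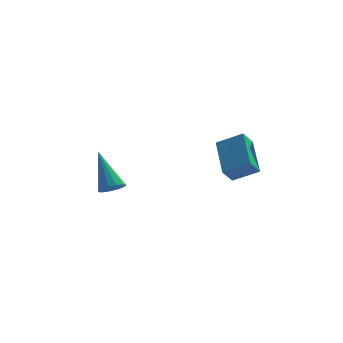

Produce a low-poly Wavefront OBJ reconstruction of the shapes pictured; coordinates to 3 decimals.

v -1.145 2.381 -3.619
v -0.713 2.158 -3.286
v -1.795 3.479 -2.041
v -0.594 2.409 -3.412
v -0.623 2.653 -3.594
v -0.792 2.824 -3.782
v -1.055 2.876 -3.927
v -1.343 2.796 -3.989
v -1.578 2.604 -3.953
v -1.697 2.352 -3.827
v -1.668 2.109 -3.645
v -1.499 1.938 -3.457
v -1.235 1.885 -3.312
v -0.948 1.966 -3.25
v 3.345 -1.034 -1.128
v 3.045 0.568 -0.232
v 3.711 -0.63 -1.727
v 3.411 0.972 -0.831
v 4.389 -1.152 -0.569
v 4.089 0.45 0.327
v 4.755 -0.748 -1.168
v 4.455 0.854 -0.272
f 2 1 4
f 2 4 3
f 4 1 5
f 4 5 3
f 5 1 6
f 5 6 3
f 6 1 7
f 6 7 3
f 7 1 8
f 7 8 3
f 8 1 9
f 8 9 3
f 9 1 10
f 9 10 3
f 10 1 11
f 10 11 3
f 11 1 12
f 11 12 3
f 12 1 13
f 12 13 3
f 13 1 14
f 13 14 3
f 14 1 2
f 14 2 3
f 16 18 15
f 19 16 15
f 15 18 17
f 17 19 15
f 16 22 18
f 20 16 19
f 20 22 16
f 18 22 17
f 21 19 17
f 17 22 21
f 21 20 19
f 22 20 21



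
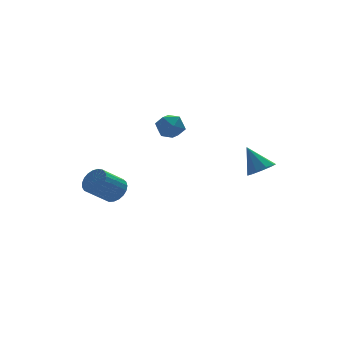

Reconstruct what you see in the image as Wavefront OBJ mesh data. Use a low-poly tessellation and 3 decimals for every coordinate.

v 3.744 -4.335 1.153
v 4.503 -4.392 1.431
v 3.356 -3.385 2.407
v 4.458 -3.958 1.089
v 4.079 -3.7 0.777
v 3.544 -3.74 0.641
v 3.102 -4.057 0.745
v 2.96 -4.505 1.039
v 3.185 -4.872 1.387
v 3.672 -4.988 1.625
v 4.192 -4.799 1.643
v -1.361 2.727 -2.441
v -0.969 3.202 -1.855
v -2.228 2.928 -0.793
v -2.619 2.453 -1.379
v -1.165 3.442 -2.025
v -2.424 3.168 -0.963
v -1.395 3.558 -2.267
v -2.654 3.284 -1.205
v -1.619 3.531 -2.54
v -2.878 3.257 -1.477
v -1.798 3.364 -2.795
v -3.057 3.09 -1.732
v -1.901 3.088 -2.989
v -3.16 2.814 -1.927
v -1.911 2.749 -3.088
v -3.17 2.475 -2.026
v -1.826 2.406 -3.076
v -3.085 2.132 -2.013
v -1.66 2.119 -2.953
v -2.919 1.845 -1.891
v -1.443 1.937 -2.743
v -2.702 1.662 -1.68
v -1.211 1.891 -2.48
v -2.47 1.617 -1.417
v -1.005 1.99 -2.21
v -2.264 1.716 -1.148
v -0.861 2.217 -1.98
v -2.12 1.943 -0.918
v -0.803 2.532 -1.83
v -2.062 2.258 -0.768
v -0.841 2.88 -1.786
v -2.1 2.606 -0.724
v 0.675 0.32 3.663
v 1.311 -0.024 3.173
v -0.251 -0.576 3.087
v 0.385 -0.92 2.597
v 0.381 -1.047 3.461
v 0.954 -0.493 3.817
v 0.106 -0.107 2.443
v 0.679 0.447 2.799
v 0.959 -0.288 2.42
v 1.13 -0.868 3.049
v -0.07 0.268 3.211
v 0.101 -0.312 3.84
f 2 1 4
f 2 4 3
f 4 1 5
f 4 5 3
f 5 1 6
f 5 6 3
f 6 1 7
f 6 7 3
f 7 1 8
f 7 8 3
f 8 1 9
f 8 9 3
f 9 1 10
f 9 10 3
f 10 1 11
f 10 11 3
f 11 1 2
f 11 2 3
f 13 12 16
f 13 16 14
f 14 16 17
f 14 17 15
f 16 12 18
f 16 18 17
f 17 18 19
f 17 19 15
f 18 12 20
f 18 20 19
f 19 20 21
f 19 21 15
f 20 12 22
f 20 22 21
f 21 22 23
f 21 23 15
f 22 12 24
f 22 24 23
f 23 24 25
f 23 25 15
f 24 12 26
f 24 26 25
f 25 26 27
f 25 27 15
f 26 12 28
f 26 28 27
f 27 28 29
f 27 29 15
f 28 12 30
f 28 30 29
f 29 30 31
f 29 31 15
f 30 12 32
f 30 32 31
f 31 32 33
f 31 33 15
f 32 12 34
f 32 34 33
f 33 34 35
f 33 35 15
f 34 12 36
f 34 36 35
f 35 36 37
f 35 37 15
f 36 12 38
f 36 38 37
f 37 38 39
f 37 39 15
f 38 12 40
f 38 40 39
f 39 40 41
f 39 41 15
f 40 12 42
f 40 42 41
f 41 42 43
f 41 43 15
f 42 12 13
f 42 13 43
f 43 13 14
f 43 14 15
f 44 55 49
f 44 49 45
f 44 45 51
f 44 51 54
f 44 54 55
f 45 49 53
f 49 55 48
f 55 54 46
f 54 51 50
f 51 45 52
f 47 53 48
f 47 48 46
f 47 46 50
f 47 50 52
f 47 52 53
f 48 53 49
f 46 48 55
f 50 46 54
f 52 50 51
f 53 52 45



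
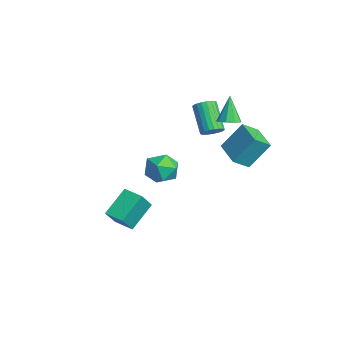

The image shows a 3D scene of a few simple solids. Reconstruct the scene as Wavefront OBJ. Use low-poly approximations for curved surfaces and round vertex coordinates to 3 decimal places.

v 2.036 1.679 2.049
v 2.2 0.705 2.748
v 2.16 2.845 3.645
v 2.324 1.871 4.343
v 3.796 1.809 1.817
v 3.96 0.835 2.515
v 3.92 2.975 3.412
v 4.084 2.001 4.111
v -0.673 -4.565 -4.277
v -1.521 -3.213 -3.023
v 0.324 -3.822 -4.404
v -0.524 -2.471 -3.149
v 0.044 -5.309 -2.991
v -0.804 -3.958 -1.736
v 1.041 -4.567 -3.117
v 0.193 -3.215 -1.863
v 3.304 -2.033 2.553
v 3.944 -2.332 1.732
v 3.156 -3.708 3.048
v 3.796 -4.007 2.227
v 4.207 -3.447 3.058
v 4.298 -2.412 2.752
v 2.802 -3.628 2.028
v 2.893 -2.593 1.722
v 3.634 -3.318 1.408
v 4.502 -3.206 2.044
v 2.598 -2.834 2.736
v 3.466 -2.722 3.372
v -1.398 2.309 2.405
v -0.851 1.953 2.709
v -2.142 2.591 4.075
v -0.742 2.432 2.677
v -0.941 2.854 2.517
v -1.353 3.021 2.305
v -1.786 2.854 2.14
v -2.037 2.433 2.099
v -1.99 1.953 2.201
v -1.665 1.64 2.399
v -1.215 1.64 2.599
v -2.874 1.801 0.822
v -2.394 2.045 1.3
v -3.867 2.003 2.797
v -4.346 1.759 2.318
v -2.51 2.3 1.193
v -3.983 2.257 2.69
v -2.689 2.468 1.022
v -4.162 2.426 2.518
v -2.9 2.521 0.816
v -4.373 2.478 2.313
v -3.106 2.449 0.611
v -4.579 2.407 2.108
v -3.272 2.265 0.443
v -4.745 2.223 1.939
v -3.369 2.002 0.34
v -4.842 1.959 1.836
v -3.381 1.703 0.32
v -4.853 1.661 1.817
v -3.304 1.422 0.387
v -4.777 1.379 1.884
v -3.154 1.206 0.529
v -4.626 1.163 2.026
v -2.954 1.093 0.722
v -4.427 1.05 2.219
v -2.741 1.102 0.932
v -4.214 1.06 2.429
v -2.551 1.232 1.123
v -4.024 1.19 2.62
v -2.417 1.461 1.262
v -3.889 1.419 2.759
v -2.361 1.749 1.325
v -3.834 1.706 2.821
f 2 4 1
f 5 2 1
f 1 4 3
f 3 5 1
f 2 8 4
f 6 2 5
f 6 8 2
f 4 8 3
f 7 5 3
f 3 8 7
f 7 6 5
f 8 6 7
f 10 12 9
f 13 10 9
f 9 12 11
f 11 13 9
f 10 16 12
f 14 10 13
f 14 16 10
f 12 16 11
f 15 13 11
f 11 16 15
f 15 14 13
f 16 14 15
f 17 28 22
f 17 22 18
f 17 18 24
f 17 24 27
f 17 27 28
f 18 22 26
f 22 28 21
f 28 27 19
f 27 24 23
f 24 18 25
f 20 26 21
f 20 21 19
f 20 19 23
f 20 23 25
f 20 25 26
f 21 26 22
f 19 21 28
f 23 19 27
f 25 23 24
f 26 25 18
f 30 29 32
f 30 32 31
f 32 29 33
f 32 33 31
f 33 29 34
f 33 34 31
f 34 29 35
f 34 35 31
f 35 29 36
f 35 36 31
f 36 29 37
f 36 37 31
f 37 29 38
f 37 38 31
f 38 29 39
f 38 39 31
f 39 29 30
f 39 30 31
f 41 40 44
f 41 44 42
f 42 44 45
f 42 45 43
f 44 40 46
f 44 46 45
f 45 46 47
f 45 47 43
f 46 40 48
f 46 48 47
f 47 48 49
f 47 49 43
f 48 40 50
f 48 50 49
f 49 50 51
f 49 51 43
f 50 40 52
f 50 52 51
f 51 52 53
f 51 53 43
f 52 40 54
f 52 54 53
f 53 54 55
f 53 55 43
f 54 40 56
f 54 56 55
f 55 56 57
f 55 57 43
f 56 40 58
f 56 58 57
f 57 58 59
f 57 59 43
f 58 40 60
f 58 60 59
f 59 60 61
f 59 61 43
f 60 40 62
f 60 62 61
f 61 62 63
f 61 63 43
f 62 40 64
f 62 64 63
f 63 64 65
f 63 65 43
f 64 40 66
f 64 66 65
f 65 66 67
f 65 67 43
f 66 40 68
f 66 68 67
f 67 68 69
f 67 69 43
f 68 40 70
f 68 70 69
f 69 70 71
f 69 71 43
f 70 40 41
f 70 41 71
f 71 41 42
f 71 42 43



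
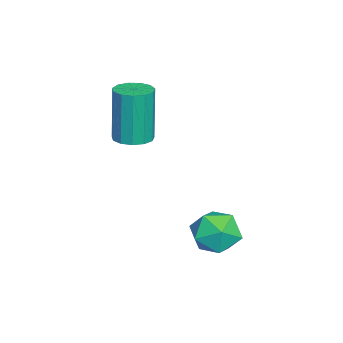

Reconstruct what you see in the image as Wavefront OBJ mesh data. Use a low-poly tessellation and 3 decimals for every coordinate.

v 0.908 3.413 -1.491
v 1.34 2.904 -1.802
v 0.18 2.556 -1.098
v 0.612 2.047 -1.409
v 0.852 2.427 -0.826
v 1.301 2.956 -1.068
v 0.219 2.504 -1.832
v 0.668 3.033 -2.074
v 0.914 2.342 -2.012
v 1.305 2.295 -1.391
v 0.215 3.165 -1.509
v 0.606 3.118 -0.888
v -2.158 0.083 -0.05
v -1.61 0.177 0.009
v -1.793 0.172 1.729
v -2.342 0.077 1.67
v -1.748 0.461 -0.005
v -1.931 0.455 1.715
v -2.016 0.624 -0.033
v -2.199 0.619 1.687
v -2.33 0.615 -0.067
v -2.513 0.61 1.654
v -2.589 0.438 -0.095
v -2.772 0.432 1.625
v -2.712 0.147 -0.109
v -2.895 0.142 1.611
v -2.658 -0.164 -0.104
v -2.841 -0.169 1.616
v -2.446 -0.397 -0.082
v -2.63 -0.402 1.638
v -2.143 -0.477 -0.05
v -2.326 -0.482 1.67
v -1.845 -0.38 -0.018
v -2.028 -0.385 1.702
v -1.646 -0.136 0.004
v -1.829 -0.141 1.724
f 1 12 6
f 1 6 2
f 1 2 8
f 1 8 11
f 1 11 12
f 2 6 10
f 6 12 5
f 12 11 3
f 11 8 7
f 8 2 9
f 4 10 5
f 4 5 3
f 4 3 7
f 4 7 9
f 4 9 10
f 5 10 6
f 3 5 12
f 7 3 11
f 9 7 8
f 10 9 2
f 14 13 17
f 14 17 15
f 15 17 18
f 15 18 16
f 17 13 19
f 17 19 18
f 18 19 20
f 18 20 16
f 19 13 21
f 19 21 20
f 20 21 22
f 20 22 16
f 21 13 23
f 21 23 22
f 22 23 24
f 22 24 16
f 23 13 25
f 23 25 24
f 24 25 26
f 24 26 16
f 25 13 27
f 25 27 26
f 26 27 28
f 26 28 16
f 27 13 29
f 27 29 28
f 28 29 30
f 28 30 16
f 29 13 31
f 29 31 30
f 30 31 32
f 30 32 16
f 31 13 33
f 31 33 32
f 32 33 34
f 32 34 16
f 33 13 35
f 33 35 34
f 34 35 36
f 34 36 16
f 35 13 14
f 35 14 36
f 36 14 15
f 36 15 16



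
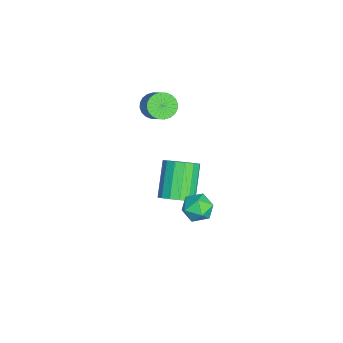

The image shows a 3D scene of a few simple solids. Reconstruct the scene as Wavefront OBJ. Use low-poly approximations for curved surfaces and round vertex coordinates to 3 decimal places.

v -3.526 -0.759 1.615
v -3.047 -0.638 1.051
v -2.075 -0.241 1.961
v -2.554 -0.361 2.525
v -3.176 -0.376 1.073
v -2.203 0.021 1.983
v -3.357 -0.173 1.179
v -2.385 0.225 2.089
v -3.565 -0.058 1.35
v -2.592 0.339 2.26
v -3.766 -0.05 1.562
v -2.794 0.347 2.472
v -3.931 -0.15 1.782
v -2.959 0.247 2.692
v -4.035 -0.343 1.977
v -3.062 0.055 2.887
v -4.061 -0.599 2.116
v -3.088 -0.201 3.026
v -4.005 -0.879 2.179
v -3.033 -0.482 3.089
v -3.877 -1.141 2.157
v -2.904 -0.744 3.067
v -3.695 -1.345 2.051
v -2.723 -0.947 2.961
v -3.488 -1.459 1.88
v -2.515 -1.062 2.79
v -3.286 -1.467 1.668
v -2.314 -1.07 2.578
v -3.121 -1.367 1.448
v -2.149 -0.97 2.358
v -3.018 -1.175 1.253
v -2.045 -0.777 2.163
v -2.992 -0.919 1.114
v -2.019 -0.521 2.024
v 0.334 1.625 -1.302
v 1 2.107 -1.479
v 0.82 0.653 -2.121
v 1.486 1.135 -2.298
v 1.397 0.806 -1.529
v 1.097 1.407 -1.023
v 0.723 1.353 -2.577
v 0.423 1.954 -2.071
v 1.241 1.939 -2.267
v 1.657 1.601 -1.619
v 0.163 1.159 -1.981
v 0.579 0.821 -1.333
v -1.917 0.314 -4.132
v -1.259 0.495 -3.515
v -2.726 0.687 -2.01
v -3.383 0.506 -2.628
v -1.384 0.92 -3.69
v -2.851 1.112 -2.186
v -1.651 1.182 -3.984
v -3.118 1.374 -2.48
v -1.99 1.212 -4.318
v -3.456 1.404 -2.813
v -2.309 1.001 -4.602
v -3.775 1.193 -3.097
v -2.522 0.606 -4.76
v -3.989 0.798 -3.255
v -2.574 0.133 -4.75
v -4.041 0.325 -3.245
v -2.449 -0.292 -4.574
v -3.916 -0.1 -3.07
v -2.182 -0.554 -4.28
v -3.649 -0.362 -2.776
v -1.844 -0.584 -3.947
v -3.31 -0.392 -2.442
v -1.525 -0.373 -3.663
v -2.991 -0.181 -2.158
v -1.311 0.022 -3.505
v -2.778 0.214 -2
f 2 1 5
f 2 5 3
f 3 5 6
f 3 6 4
f 5 1 7
f 5 7 6
f 6 7 8
f 6 8 4
f 7 1 9
f 7 9 8
f 8 9 10
f 8 10 4
f 9 1 11
f 9 11 10
f 10 11 12
f 10 12 4
f 11 1 13
f 11 13 12
f 12 13 14
f 12 14 4
f 13 1 15
f 13 15 14
f 14 15 16
f 14 16 4
f 15 1 17
f 15 17 16
f 16 17 18
f 16 18 4
f 17 1 19
f 17 19 18
f 18 19 20
f 18 20 4
f 19 1 21
f 19 21 20
f 20 21 22
f 20 22 4
f 21 1 23
f 21 23 22
f 22 23 24
f 22 24 4
f 23 1 25
f 23 25 24
f 24 25 26
f 24 26 4
f 25 1 27
f 25 27 26
f 26 27 28
f 26 28 4
f 27 1 29
f 27 29 28
f 28 29 30
f 28 30 4
f 29 1 31
f 29 31 30
f 30 31 32
f 30 32 4
f 31 1 33
f 31 33 32
f 32 33 34
f 32 34 4
f 33 1 2
f 33 2 34
f 34 2 3
f 34 3 4
f 35 46 40
f 35 40 36
f 35 36 42
f 35 42 45
f 35 45 46
f 36 40 44
f 40 46 39
f 46 45 37
f 45 42 41
f 42 36 43
f 38 44 39
f 38 39 37
f 38 37 41
f 38 41 43
f 38 43 44
f 39 44 40
f 37 39 46
f 41 37 45
f 43 41 42
f 44 43 36
f 48 47 51
f 48 51 49
f 49 51 52
f 49 52 50
f 51 47 53
f 51 53 52
f 52 53 54
f 52 54 50
f 53 47 55
f 53 55 54
f 54 55 56
f 54 56 50
f 55 47 57
f 55 57 56
f 56 57 58
f 56 58 50
f 57 47 59
f 57 59 58
f 58 59 60
f 58 60 50
f 59 47 61
f 59 61 60
f 60 61 62
f 60 62 50
f 61 47 63
f 61 63 62
f 62 63 64
f 62 64 50
f 63 47 65
f 63 65 64
f 64 65 66
f 64 66 50
f 65 47 67
f 65 67 66
f 66 67 68
f 66 68 50
f 67 47 69
f 67 69 68
f 68 69 70
f 68 70 50
f 69 47 71
f 69 71 70
f 70 71 72
f 70 72 50
f 71 47 48
f 71 48 72
f 72 48 49
f 72 49 50



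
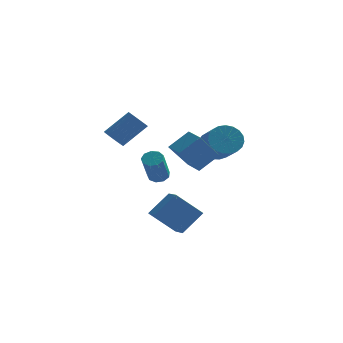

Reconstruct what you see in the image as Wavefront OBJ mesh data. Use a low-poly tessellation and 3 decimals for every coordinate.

v -0.372 -2.519 -3.381
v 0.67 -1.66 -2.145
v -0.918 -1.301 -3.768
v 0.123 -0.441 -2.532
v 1.117 -2.299 -4.788
v 2.158 -1.439 -3.552
v 0.57 -1.08 -5.175
v 1.612 -0.221 -3.939
v -2.6 -2.679 2.29
v -2.151 -2.455 1.76
v -0.891 -1.857 3.08
v -1.34 -2.081 3.61
v -2.424 -2.112 1.865
v -1.165 -1.514 3.185
v -2.765 -1.986 2.133
v -1.505 -1.387 3.453
v -3.042 -2.124 2.461
v -1.783 -1.526 3.78
v -3.151 -2.475 2.723
v -1.891 -1.876 4.043
v -3.049 -2.903 2.82
v -1.789 -2.305 4.14
v -2.775 -3.246 2.715
v -1.516 -2.648 4.035
v -2.435 -3.373 2.447
v -1.175 -2.774 3.767
v -2.157 -3.234 2.12
v -0.898 -2.636 3.439
v -2.049 -2.884 1.857
v -0.789 -2.285 3.177
v 2.053 -2.606 0.082
v 1.06 -3.268 1.574
v 1.296 -1.417 0.106
v 0.304 -2.078 1.598
v 3.096 -1.962 1.062
v 2.104 -2.623 2.554
v 2.34 -0.772 1.086
v 1.347 -1.434 2.578
v -0.248 -1.949 -0.566
v 0.043 -1.514 -0.215
v -0.122 -2.757 1.458
v -0.412 -3.191 1.106
v -0.383 -1.449 -0.208
v -0.548 -2.691 1.465
v -0.746 -1.617 -0.369
v -0.91 -2.86 1.304
v -0.875 -1.941 -0.622
v -1.04 -3.184 1.05
v -0.711 -2.268 -0.849
v -0.875 -3.511 0.823
v -0.33 -2.446 -0.944
v -0.495 -3.689 0.729
v 0.089 -2.391 -0.862
v -0.075 -3.634 0.811
v 0.351 -2.129 -0.641
v 0.187 -3.372 1.031
v 0.333 -1.783 -0.386
v 0.168 -3.025 1.287
v 2.433 2.45 0.272
v 3.324 2.501 -0.299
v 4.079 0.901 0.736
v 3.187 0.85 1.308
v 3.418 2.765 0.041
v 4.173 1.165 1.077
v 3.342 2.975 0.421
v 4.096 1.375 1.457
v 3.108 3.094 0.776
v 3.862 1.494 1.811
v 2.757 3.102 1.043
v 3.512 1.501 2.078
v 2.351 2.997 1.177
v 3.105 1.396 2.212
v 1.958 2.797 1.155
v 2.713 1.197 2.19
v 1.648 2.538 0.98
v 2.403 0.937 2.015
v 1.473 2.263 0.682
v 2.228 0.663 1.718
v 1.465 2.021 0.314
v 2.219 0.42 1.35
v 1.623 1.853 -0.061
v 2.378 0.252 0.974
v 1.922 1.788 -0.379
v 2.676 0.188 0.656
v 2.309 1.838 -0.584
v 3.063 0.237 0.451
v 2.717 1.993 -0.641
v 3.472 0.393 0.394
v 3.076 2.228 -0.54
v 3.831 0.628 0.495
f 2 4 1
f 5 2 1
f 1 4 3
f 3 5 1
f 2 8 4
f 6 2 5
f 6 8 2
f 4 8 3
f 7 5 3
f 3 8 7
f 7 6 5
f 8 6 7
f 10 9 13
f 10 13 11
f 11 13 14
f 11 14 12
f 13 9 15
f 13 15 14
f 14 15 16
f 14 16 12
f 15 9 17
f 15 17 16
f 16 17 18
f 16 18 12
f 17 9 19
f 17 19 18
f 18 19 20
f 18 20 12
f 19 9 21
f 19 21 20
f 20 21 22
f 20 22 12
f 21 9 23
f 21 23 22
f 22 23 24
f 22 24 12
f 23 9 25
f 23 25 24
f 24 25 26
f 24 26 12
f 25 9 27
f 25 27 26
f 26 27 28
f 26 28 12
f 27 9 29
f 27 29 28
f 28 29 30
f 28 30 12
f 29 9 10
f 29 10 30
f 30 10 11
f 30 11 12
f 32 34 31
f 35 32 31
f 31 34 33
f 33 35 31
f 32 38 34
f 36 32 35
f 36 38 32
f 34 38 33
f 37 35 33
f 33 38 37
f 37 36 35
f 38 36 37
f 40 39 43
f 40 43 41
f 41 43 44
f 41 44 42
f 43 39 45
f 43 45 44
f 44 45 46
f 44 46 42
f 45 39 47
f 45 47 46
f 46 47 48
f 46 48 42
f 47 39 49
f 47 49 48
f 48 49 50
f 48 50 42
f 49 39 51
f 49 51 50
f 50 51 52
f 50 52 42
f 51 39 53
f 51 53 52
f 52 53 54
f 52 54 42
f 53 39 55
f 53 55 54
f 54 55 56
f 54 56 42
f 55 39 57
f 55 57 56
f 56 57 58
f 56 58 42
f 57 39 40
f 57 40 58
f 58 40 41
f 58 41 42
f 60 59 63
f 60 63 61
f 61 63 64
f 61 64 62
f 63 59 65
f 63 65 64
f 64 65 66
f 64 66 62
f 65 59 67
f 65 67 66
f 66 67 68
f 66 68 62
f 67 59 69
f 67 69 68
f 68 69 70
f 68 70 62
f 69 59 71
f 69 71 70
f 70 71 72
f 70 72 62
f 71 59 73
f 71 73 72
f 72 73 74
f 72 74 62
f 73 59 75
f 73 75 74
f 74 75 76
f 74 76 62
f 75 59 77
f 75 77 76
f 76 77 78
f 76 78 62
f 77 59 79
f 77 79 78
f 78 79 80
f 78 80 62
f 79 59 81
f 79 81 80
f 80 81 82
f 80 82 62
f 81 59 83
f 81 83 82
f 82 83 84
f 82 84 62
f 83 59 85
f 83 85 84
f 84 85 86
f 84 86 62
f 85 59 87
f 85 87 86
f 86 87 88
f 86 88 62
f 87 59 89
f 87 89 88
f 88 89 90
f 88 90 62
f 89 59 60
f 89 60 90
f 90 60 61
f 90 61 62

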